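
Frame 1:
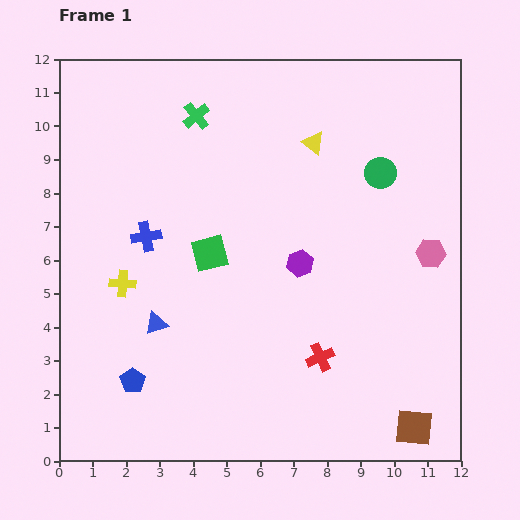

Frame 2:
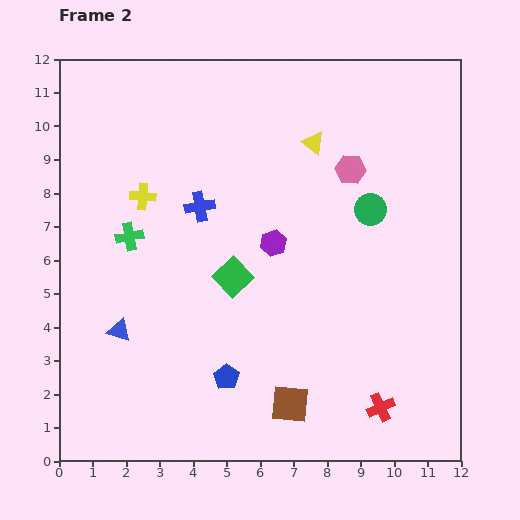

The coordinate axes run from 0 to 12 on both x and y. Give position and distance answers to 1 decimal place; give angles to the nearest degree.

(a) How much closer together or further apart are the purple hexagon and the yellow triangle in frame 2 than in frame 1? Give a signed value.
-0.4

Distance in frame 1: 3.6. Distance in frame 2: 3.2.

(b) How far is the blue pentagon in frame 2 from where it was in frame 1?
2.8

The blue pentagon moved from (2.2, 2.4) to (5.0, 2.5), a distance of √(2.8² + 0.1²) ≈ 2.8.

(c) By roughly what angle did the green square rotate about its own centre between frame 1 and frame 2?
29° counter-clockwise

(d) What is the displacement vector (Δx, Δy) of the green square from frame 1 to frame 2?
(0.7, -0.7)

The green square was at (4.5, 6.2) in frame 1 and (5.2, 5.5) in frame 2.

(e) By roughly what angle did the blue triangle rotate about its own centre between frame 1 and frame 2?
36° clockwise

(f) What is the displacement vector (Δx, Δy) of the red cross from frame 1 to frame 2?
(1.8, -1.5)

The red cross was at (7.8, 3.1) in frame 1 and (9.6, 1.6) in frame 2.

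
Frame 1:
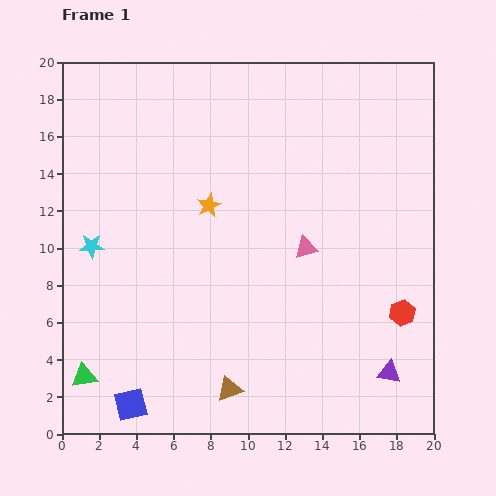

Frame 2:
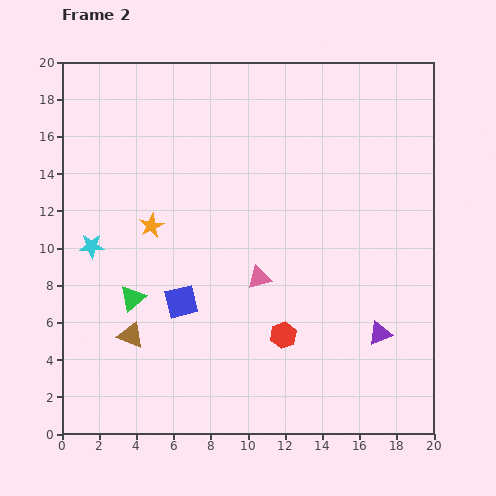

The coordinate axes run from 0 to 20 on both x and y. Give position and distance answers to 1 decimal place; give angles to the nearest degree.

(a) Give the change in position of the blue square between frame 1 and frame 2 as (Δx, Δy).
(2.7, 5.5)

The blue square was at (3.7, 1.6) in frame 1 and (6.4, 7.1) in frame 2.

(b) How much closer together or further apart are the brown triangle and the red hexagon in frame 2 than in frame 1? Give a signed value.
-2.0

Distance in frame 1: 10.2. Distance in frame 2: 8.2.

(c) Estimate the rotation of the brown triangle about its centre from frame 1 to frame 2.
42° clockwise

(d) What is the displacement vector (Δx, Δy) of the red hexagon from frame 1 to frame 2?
(-6.4, -1.2)

The red hexagon was at (18.3, 6.5) in frame 1 and (11.9, 5.3) in frame 2.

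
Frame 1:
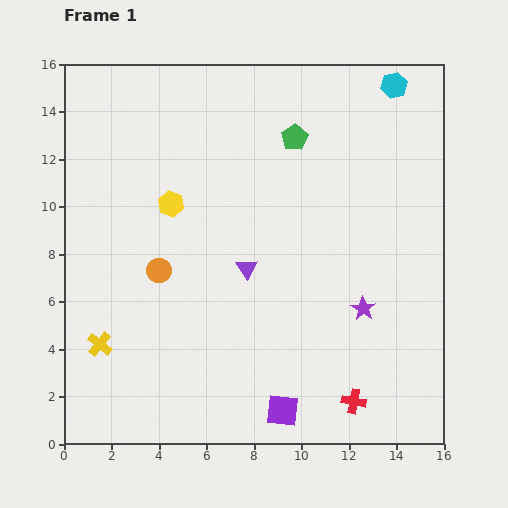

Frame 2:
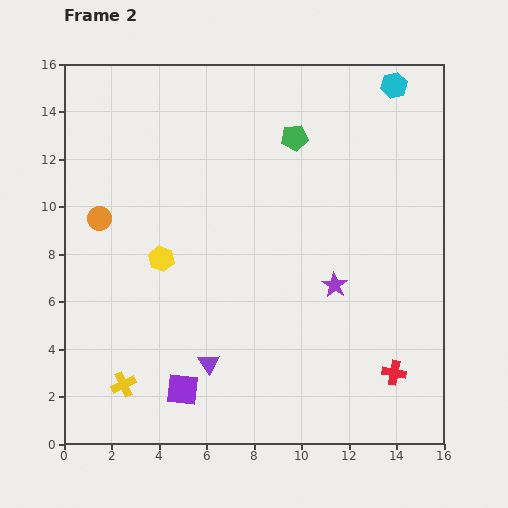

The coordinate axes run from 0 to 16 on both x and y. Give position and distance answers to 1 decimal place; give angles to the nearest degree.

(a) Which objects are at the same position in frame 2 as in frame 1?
the cyan hexagon, the green pentagon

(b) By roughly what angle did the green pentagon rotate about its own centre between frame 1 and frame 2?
24° clockwise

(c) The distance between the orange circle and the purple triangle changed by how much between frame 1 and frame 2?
+3.9

Distance in frame 1: 3.7. Distance in frame 2: 7.6.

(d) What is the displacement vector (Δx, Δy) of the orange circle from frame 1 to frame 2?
(-2.5, 2.2)

The orange circle was at (4.0, 7.3) in frame 1 and (1.5, 9.5) in frame 2.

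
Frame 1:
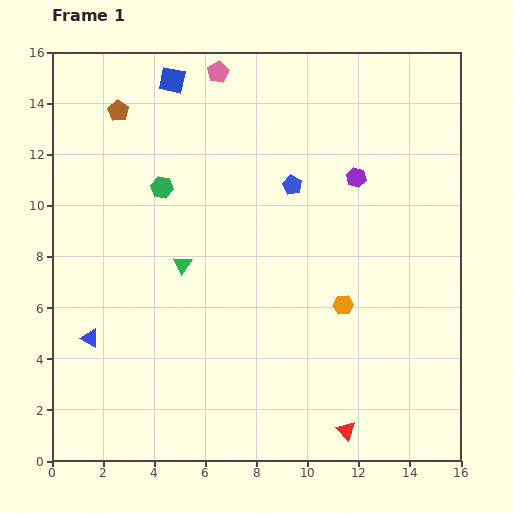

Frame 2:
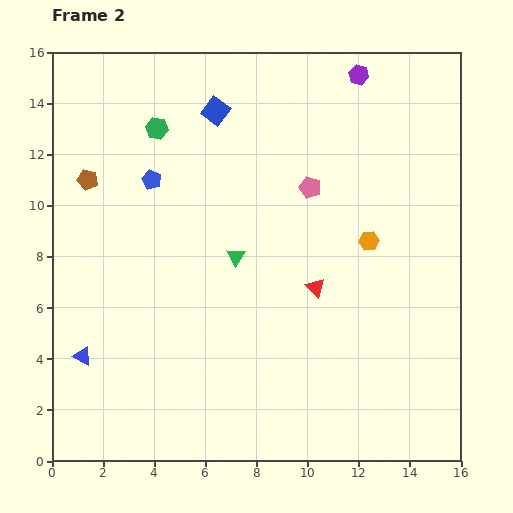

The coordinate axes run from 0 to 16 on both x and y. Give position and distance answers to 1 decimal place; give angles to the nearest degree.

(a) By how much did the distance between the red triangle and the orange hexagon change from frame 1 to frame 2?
-2.1

Distance in frame 1: 4.9. Distance in frame 2: 2.8.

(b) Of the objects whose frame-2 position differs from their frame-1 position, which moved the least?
the blue triangle

(moved 0.8)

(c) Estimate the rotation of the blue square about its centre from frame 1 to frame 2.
26° clockwise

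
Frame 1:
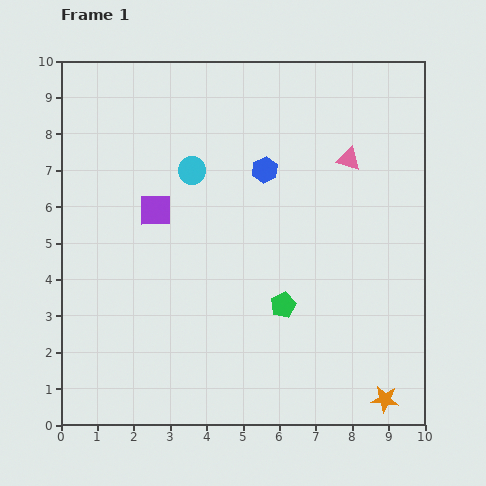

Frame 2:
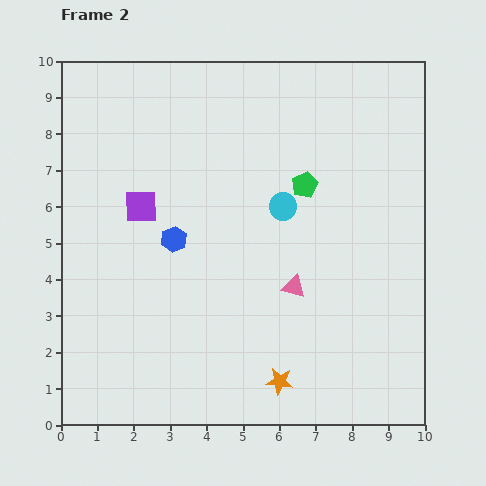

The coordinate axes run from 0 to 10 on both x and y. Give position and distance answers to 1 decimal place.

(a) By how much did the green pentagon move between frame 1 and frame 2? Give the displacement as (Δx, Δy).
(0.6, 3.3)

The green pentagon was at (6.1, 3.3) in frame 1 and (6.7, 6.6) in frame 2.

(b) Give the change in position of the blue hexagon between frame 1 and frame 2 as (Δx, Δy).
(-2.5, -1.9)

The blue hexagon was at (5.6, 7.0) in frame 1 and (3.1, 5.1) in frame 2.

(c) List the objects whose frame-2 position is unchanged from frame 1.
none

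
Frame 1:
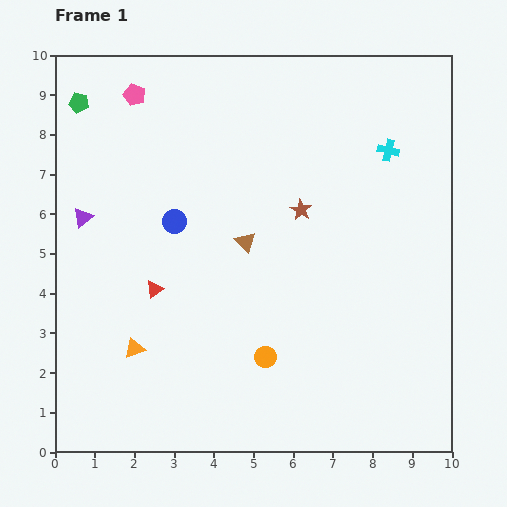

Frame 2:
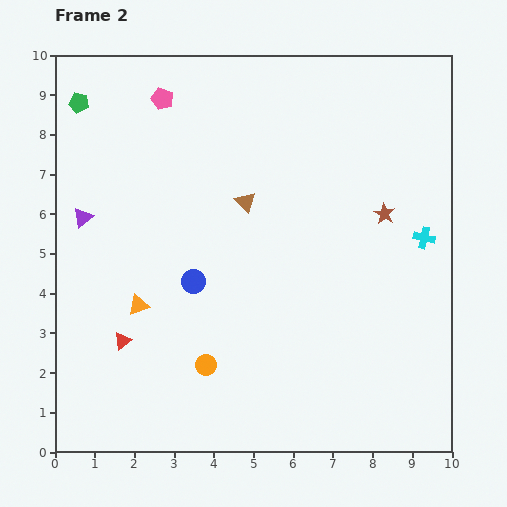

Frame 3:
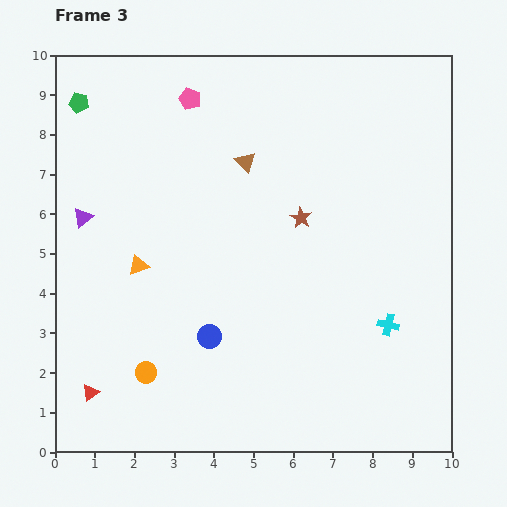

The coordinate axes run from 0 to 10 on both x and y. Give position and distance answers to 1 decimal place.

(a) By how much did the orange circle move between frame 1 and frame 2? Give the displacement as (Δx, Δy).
(-1.5, -0.2)

The orange circle was at (5.3, 2.4) in frame 1 and (3.8, 2.2) in frame 2.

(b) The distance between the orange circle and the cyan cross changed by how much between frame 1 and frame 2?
+0.3

Distance in frame 1: 6.1. Distance in frame 2: 6.4.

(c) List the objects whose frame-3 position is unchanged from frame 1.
the purple triangle, the green pentagon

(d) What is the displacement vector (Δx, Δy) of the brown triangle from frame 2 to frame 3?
(0.0, 1.0)

The brown triangle was at (4.8, 6.3) in frame 2 and (4.8, 7.3) in frame 3.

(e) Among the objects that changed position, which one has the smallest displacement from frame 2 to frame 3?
the pink pentagon

(moved 0.7)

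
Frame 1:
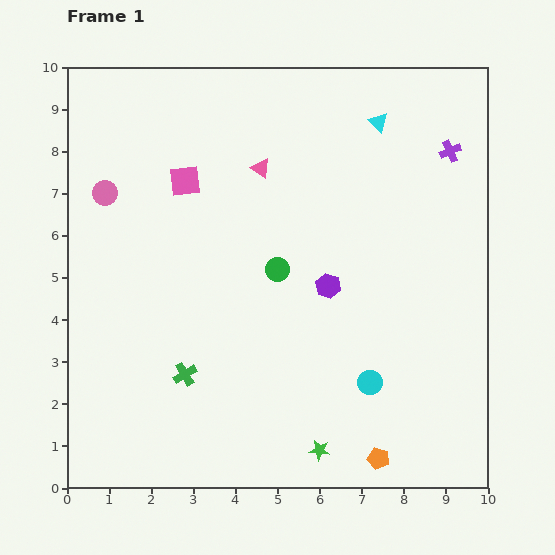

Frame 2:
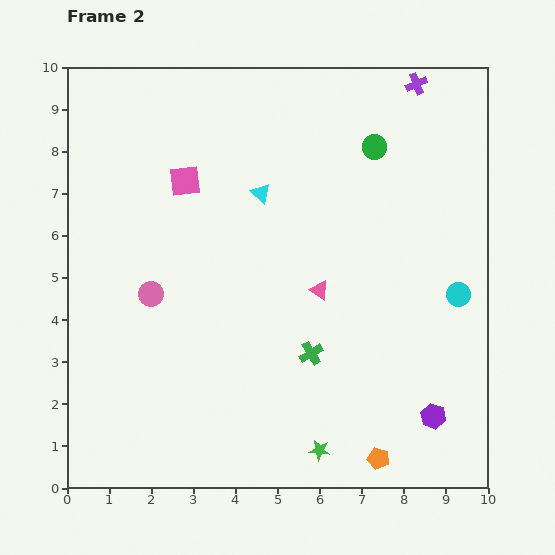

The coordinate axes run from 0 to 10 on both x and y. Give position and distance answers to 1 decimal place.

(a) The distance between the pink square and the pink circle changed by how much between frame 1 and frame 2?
+0.9

Distance in frame 1: 1.9. Distance in frame 2: 2.8.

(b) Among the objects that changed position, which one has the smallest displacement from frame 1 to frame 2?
the purple cross

(moved 1.8)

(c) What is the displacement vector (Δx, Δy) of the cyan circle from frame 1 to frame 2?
(2.1, 2.1)

The cyan circle was at (7.2, 2.5) in frame 1 and (9.3, 4.6) in frame 2.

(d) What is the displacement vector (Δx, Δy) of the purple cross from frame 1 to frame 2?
(-0.8, 1.6)

The purple cross was at (9.1, 8.0) in frame 1 and (8.3, 9.6) in frame 2.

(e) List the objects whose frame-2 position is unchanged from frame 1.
the pink square, the green star, the orange pentagon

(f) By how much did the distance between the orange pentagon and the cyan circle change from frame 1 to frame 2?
+2.5

Distance in frame 1: 1.8. Distance in frame 2: 4.3.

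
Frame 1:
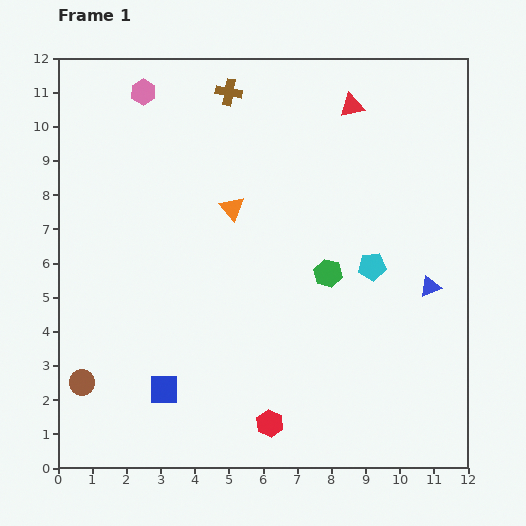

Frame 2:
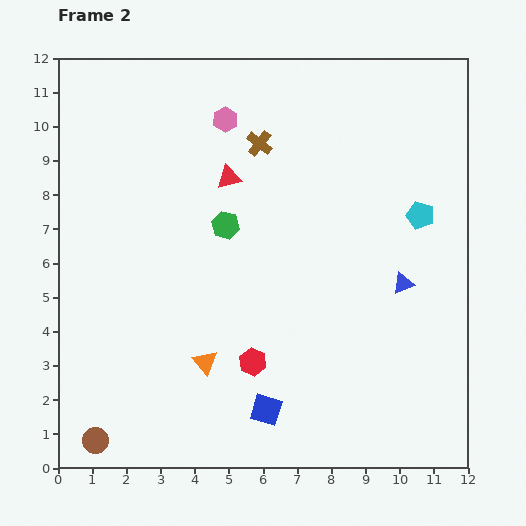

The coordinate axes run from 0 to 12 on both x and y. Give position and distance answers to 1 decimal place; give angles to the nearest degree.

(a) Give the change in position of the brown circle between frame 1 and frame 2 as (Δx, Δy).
(0.4, -1.7)

The brown circle was at (0.7, 2.5) in frame 1 and (1.1, 0.8) in frame 2.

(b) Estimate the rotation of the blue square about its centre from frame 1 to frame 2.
17° clockwise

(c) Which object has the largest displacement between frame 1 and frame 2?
the orange triangle

(moved 4.6; next 4.2)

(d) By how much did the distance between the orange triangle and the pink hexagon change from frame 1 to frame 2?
+2.8

Distance in frame 1: 4.3. Distance in frame 2: 7.1.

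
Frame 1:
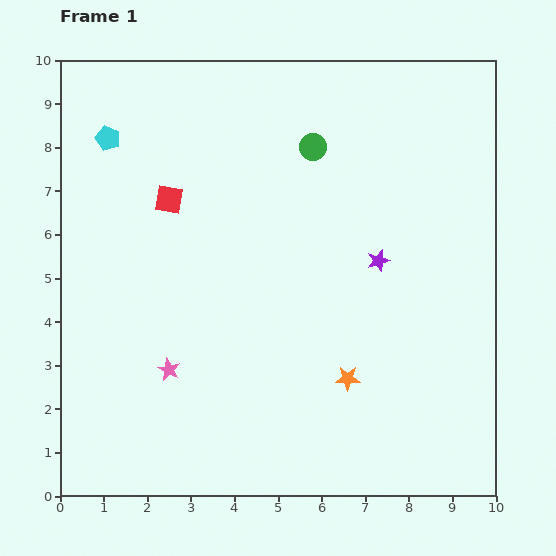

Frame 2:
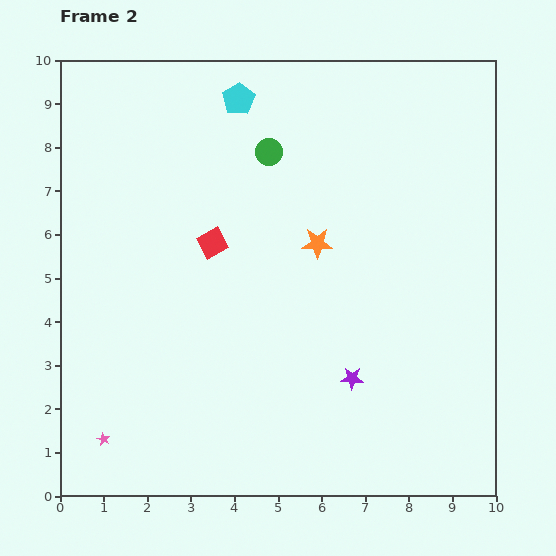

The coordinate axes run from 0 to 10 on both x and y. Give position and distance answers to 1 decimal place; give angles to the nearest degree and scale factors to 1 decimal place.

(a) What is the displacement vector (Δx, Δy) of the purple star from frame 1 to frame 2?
(-0.6, -2.7)

The purple star was at (7.3, 5.4) in frame 1 and (6.7, 2.7) in frame 2.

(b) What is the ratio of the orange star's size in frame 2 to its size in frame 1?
1.3×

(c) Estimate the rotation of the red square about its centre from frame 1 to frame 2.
38° counter-clockwise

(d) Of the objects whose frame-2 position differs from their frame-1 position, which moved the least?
the green circle

(moved 1.0)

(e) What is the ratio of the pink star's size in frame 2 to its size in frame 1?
0.6×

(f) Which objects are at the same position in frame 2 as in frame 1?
none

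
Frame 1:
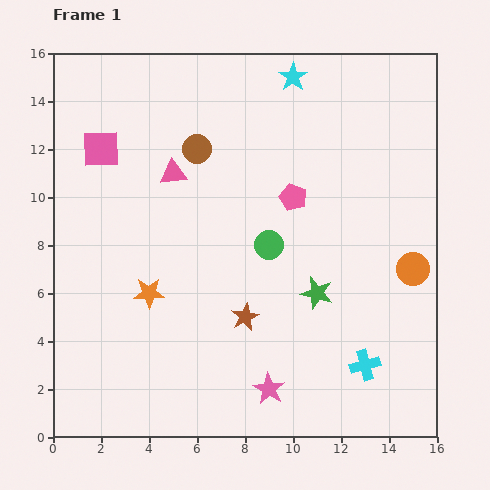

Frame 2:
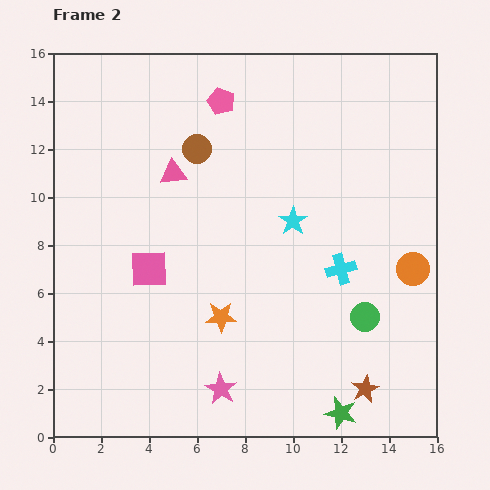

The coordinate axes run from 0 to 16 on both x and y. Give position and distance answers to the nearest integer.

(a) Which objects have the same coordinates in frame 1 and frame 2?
the brown circle, the pink triangle, the orange circle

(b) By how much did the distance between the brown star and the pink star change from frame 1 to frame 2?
+3

Distance in frame 1: 3. Distance in frame 2: 6.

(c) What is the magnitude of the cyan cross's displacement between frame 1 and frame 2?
4

The cyan cross moved from (13, 3) to (12, 7), a distance of √(1² + 4²) ≈ 4.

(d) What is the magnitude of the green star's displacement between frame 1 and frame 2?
5

The green star moved from (11, 6) to (12, 1), a distance of √(1² + 5²) ≈ 5.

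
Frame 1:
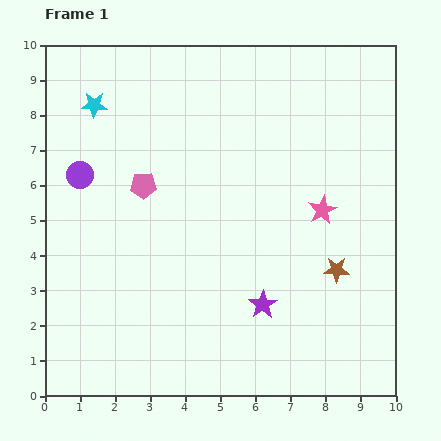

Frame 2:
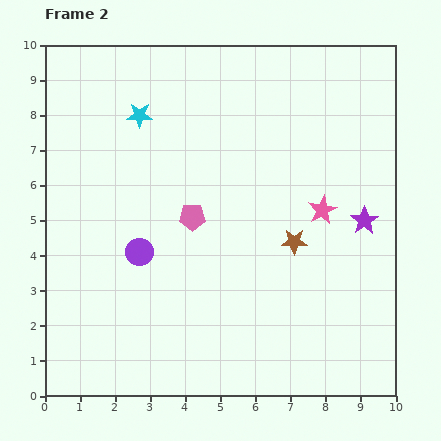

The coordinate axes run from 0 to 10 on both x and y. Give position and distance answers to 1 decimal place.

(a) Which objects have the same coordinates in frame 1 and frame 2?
the pink star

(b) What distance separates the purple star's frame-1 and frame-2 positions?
3.8

The purple star moved from (6.2, 2.6) to (9.1, 5.0), a distance of √(2.9² + 2.4²) ≈ 3.8.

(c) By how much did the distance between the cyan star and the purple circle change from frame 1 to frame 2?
+1.9

Distance in frame 1: 2.0. Distance in frame 2: 3.9.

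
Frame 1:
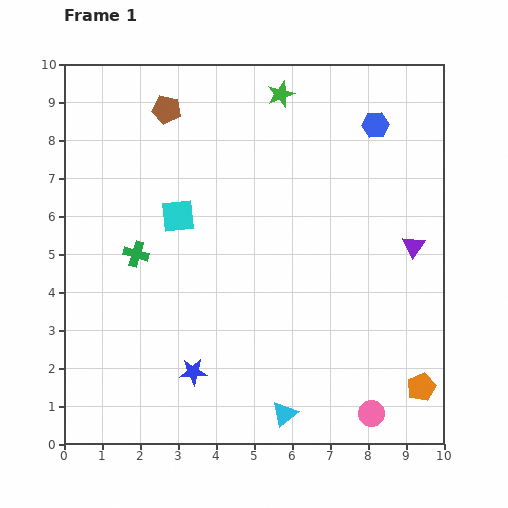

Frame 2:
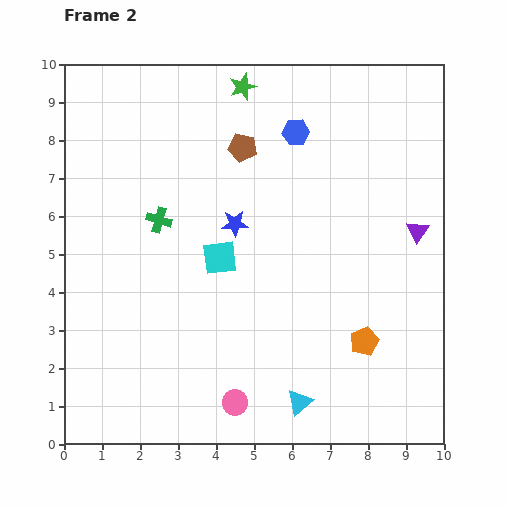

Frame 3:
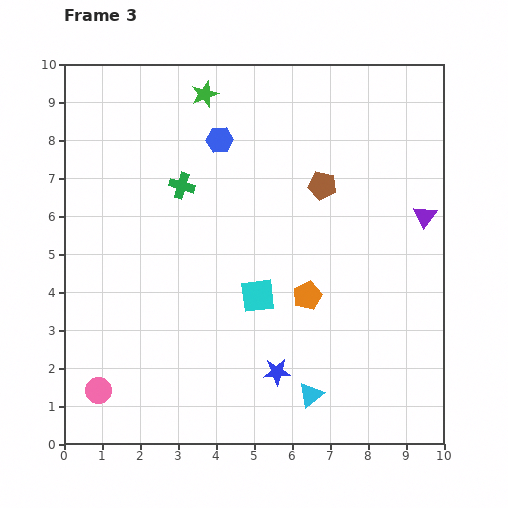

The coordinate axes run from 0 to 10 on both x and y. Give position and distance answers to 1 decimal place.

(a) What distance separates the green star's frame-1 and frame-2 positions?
1.0

The green star moved from (5.7, 9.2) to (4.7, 9.4), a distance of √(1.0² + 0.2²) ≈ 1.0.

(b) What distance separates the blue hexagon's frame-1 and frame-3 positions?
4.1

The blue hexagon moved from (8.2, 8.4) to (4.1, 8.0), a distance of √(4.1² + 0.4²) ≈ 4.1.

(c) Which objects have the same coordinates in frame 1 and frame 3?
none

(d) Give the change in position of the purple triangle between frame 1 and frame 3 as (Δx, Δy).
(0.3, 0.8)

The purple triangle was at (9.2, 5.2) in frame 1 and (9.5, 6.0) in frame 3.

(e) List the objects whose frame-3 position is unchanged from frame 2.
none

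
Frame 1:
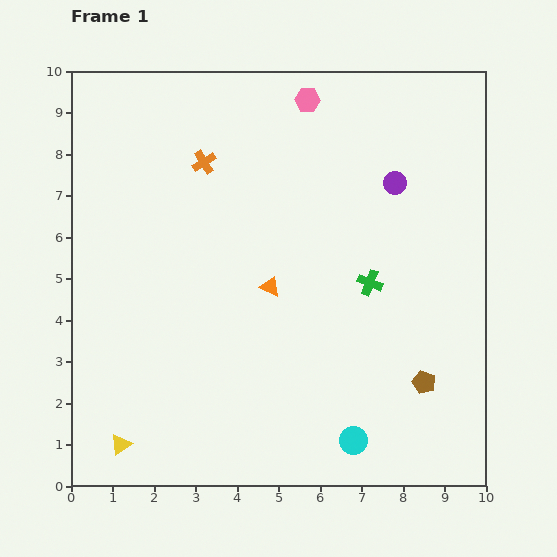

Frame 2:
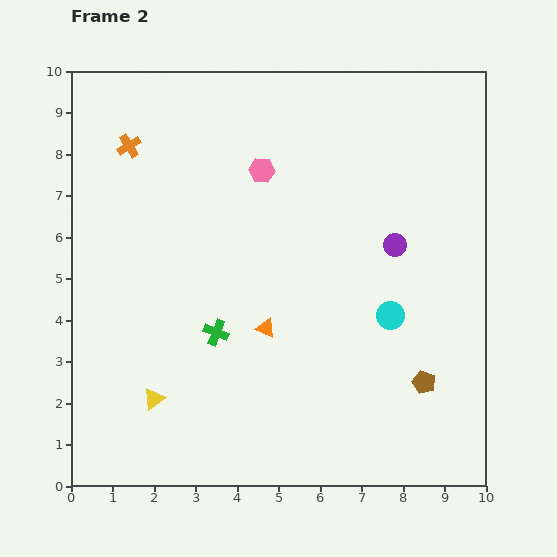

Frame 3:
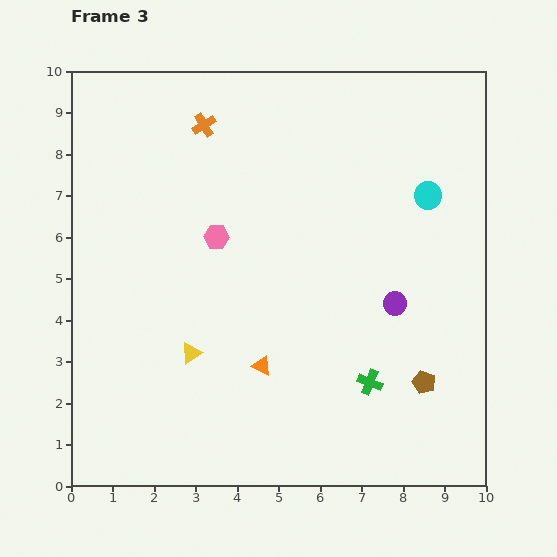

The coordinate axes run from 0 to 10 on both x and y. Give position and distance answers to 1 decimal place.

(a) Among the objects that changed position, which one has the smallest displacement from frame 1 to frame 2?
the orange triangle

(moved 1.0)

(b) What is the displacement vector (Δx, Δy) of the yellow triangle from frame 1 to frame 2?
(0.8, 1.1)

The yellow triangle was at (1.2, 1.0) in frame 1 and (2.0, 2.1) in frame 2.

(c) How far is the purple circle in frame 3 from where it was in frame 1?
2.9

The purple circle moved from (7.8, 7.3) to (7.8, 4.4), a distance of √(0.0² + 2.9²) ≈ 2.9.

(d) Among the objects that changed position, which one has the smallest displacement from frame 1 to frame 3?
the orange cross

(moved 0.9)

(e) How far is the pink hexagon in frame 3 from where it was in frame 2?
1.9

The pink hexagon moved from (4.6, 7.6) to (3.5, 6.0), a distance of √(1.1² + 1.6²) ≈ 1.9.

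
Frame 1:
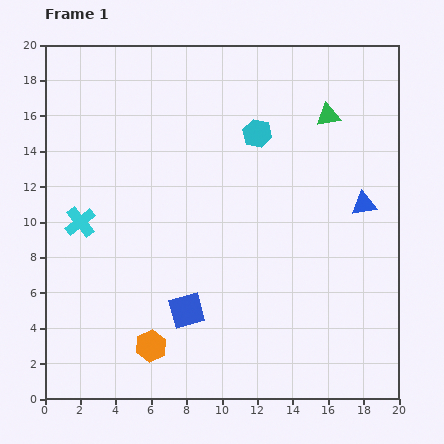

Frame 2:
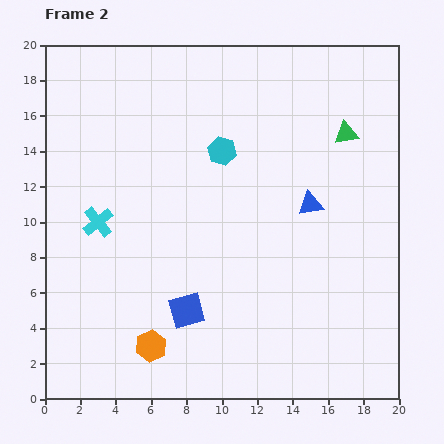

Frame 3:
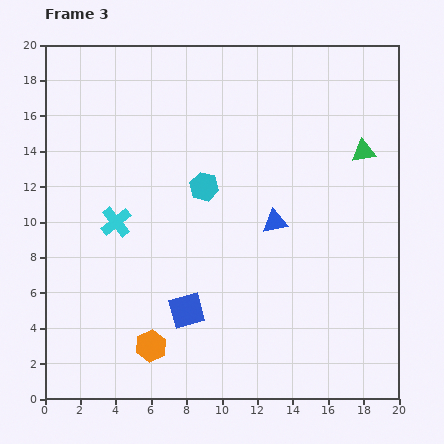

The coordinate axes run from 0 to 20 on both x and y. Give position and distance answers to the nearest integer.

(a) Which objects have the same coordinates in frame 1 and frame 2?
the orange hexagon, the blue square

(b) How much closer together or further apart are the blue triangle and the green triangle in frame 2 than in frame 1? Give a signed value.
-1

Distance in frame 1: 5. Distance in frame 2: 4.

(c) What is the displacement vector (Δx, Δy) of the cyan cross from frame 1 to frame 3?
(2, 0)

The cyan cross was at (2, 10) in frame 1 and (4, 10) in frame 3.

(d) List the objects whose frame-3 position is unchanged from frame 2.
the orange hexagon, the blue square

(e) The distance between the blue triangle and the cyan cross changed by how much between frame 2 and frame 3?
-3

Distance in frame 2: 12. Distance in frame 3: 9.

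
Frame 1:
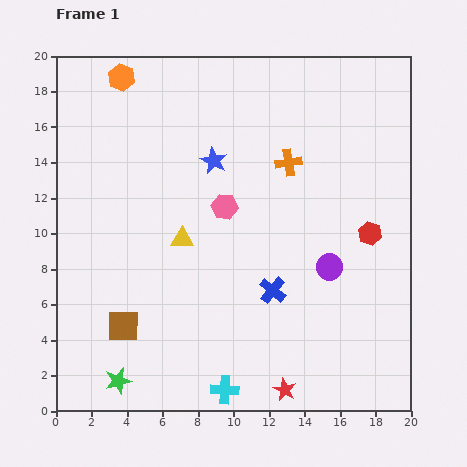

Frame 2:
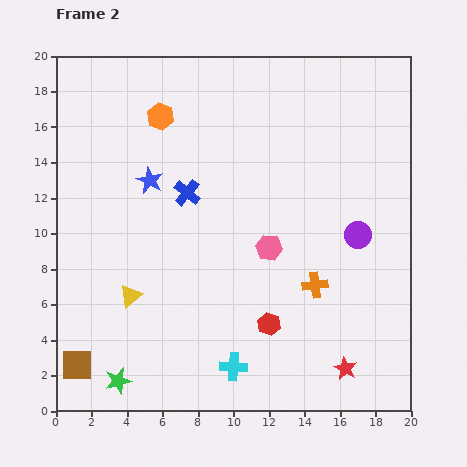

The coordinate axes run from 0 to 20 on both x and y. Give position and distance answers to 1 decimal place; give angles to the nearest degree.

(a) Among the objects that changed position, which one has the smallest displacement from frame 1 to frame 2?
the cyan cross

(moved 1.4)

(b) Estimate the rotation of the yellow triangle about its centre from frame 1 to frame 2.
39° counter-clockwise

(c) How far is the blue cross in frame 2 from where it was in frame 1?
7.3

The blue cross moved from (12.2, 6.8) to (7.4, 12.3), a distance of √(4.8² + 5.5²) ≈ 7.3.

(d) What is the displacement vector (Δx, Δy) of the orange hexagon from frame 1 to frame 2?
(2.2, -2.2)

The orange hexagon was at (3.7, 18.8) in frame 1 and (5.9, 16.6) in frame 2.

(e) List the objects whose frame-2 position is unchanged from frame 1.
the green star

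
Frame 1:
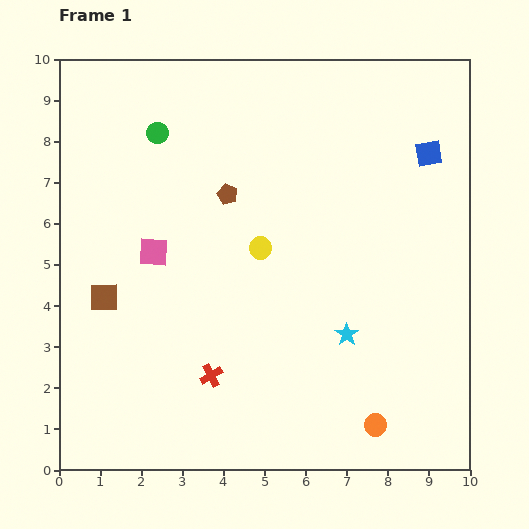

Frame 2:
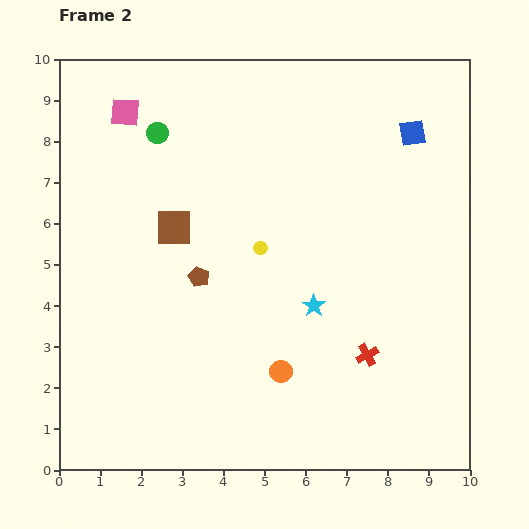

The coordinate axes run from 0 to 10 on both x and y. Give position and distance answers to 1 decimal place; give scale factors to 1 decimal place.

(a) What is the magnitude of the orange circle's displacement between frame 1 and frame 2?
2.6

The orange circle moved from (7.7, 1.1) to (5.4, 2.4), a distance of √(2.3² + 1.3²) ≈ 2.6.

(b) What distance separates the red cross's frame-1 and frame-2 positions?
3.8

The red cross moved from (3.7, 2.3) to (7.5, 2.8), a distance of √(3.8² + 0.5²) ≈ 3.8.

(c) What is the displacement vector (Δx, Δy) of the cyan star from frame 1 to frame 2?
(-0.8, 0.7)

The cyan star was at (7.0, 3.3) in frame 1 and (6.2, 4.0) in frame 2.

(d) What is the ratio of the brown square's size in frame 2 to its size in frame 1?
1.3×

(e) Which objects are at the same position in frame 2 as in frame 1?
the green circle, the yellow circle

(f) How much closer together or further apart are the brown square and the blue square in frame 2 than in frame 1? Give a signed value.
-2.4

Distance in frame 1: 8.6. Distance in frame 2: 6.2.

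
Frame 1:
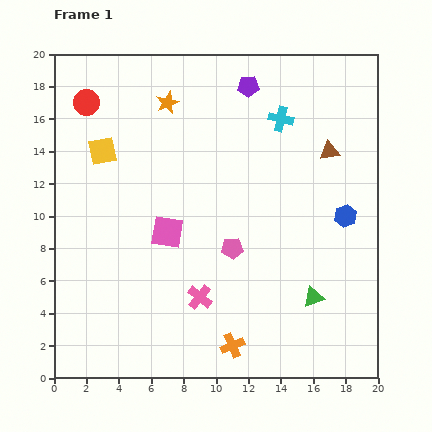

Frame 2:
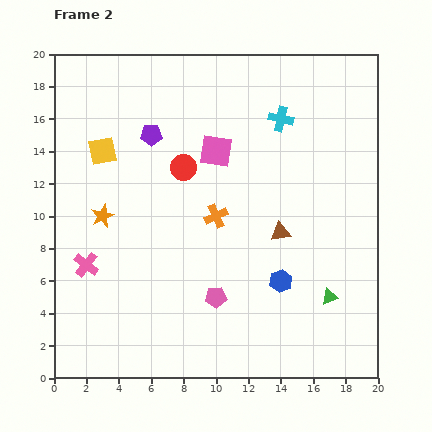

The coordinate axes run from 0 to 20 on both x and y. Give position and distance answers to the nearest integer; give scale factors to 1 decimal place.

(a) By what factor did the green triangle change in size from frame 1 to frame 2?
0.8×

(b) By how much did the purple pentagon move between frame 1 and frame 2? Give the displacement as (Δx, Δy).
(-6, -3)

The purple pentagon was at (12, 18) in frame 1 and (6, 15) in frame 2.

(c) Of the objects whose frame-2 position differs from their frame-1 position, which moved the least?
the green triangle

(moved 1)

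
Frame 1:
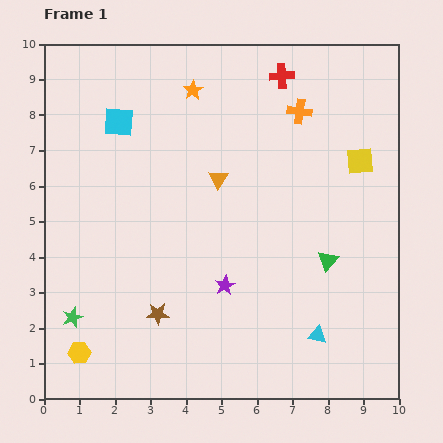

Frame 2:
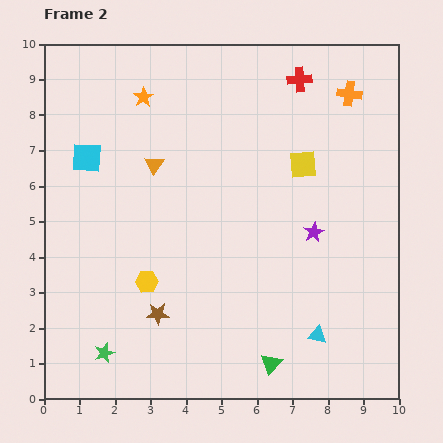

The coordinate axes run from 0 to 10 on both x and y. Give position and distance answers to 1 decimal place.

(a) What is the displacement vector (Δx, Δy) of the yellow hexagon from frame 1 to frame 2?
(1.9, 2.0)

The yellow hexagon was at (1.0, 1.3) in frame 1 and (2.9, 3.3) in frame 2.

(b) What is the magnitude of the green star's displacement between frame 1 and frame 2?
1.3

The green star moved from (0.8, 2.3) to (1.7, 1.3), a distance of √(0.9² + 1.0²) ≈ 1.3.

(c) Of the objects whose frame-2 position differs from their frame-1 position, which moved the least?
the red cross

(moved 0.5)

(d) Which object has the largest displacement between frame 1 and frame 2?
the green triangle

(moved 3.3; next 2.9)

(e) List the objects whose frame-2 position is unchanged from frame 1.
the cyan triangle, the brown star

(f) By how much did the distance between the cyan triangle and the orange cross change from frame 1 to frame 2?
+0.6

Distance in frame 1: 6.3. Distance in frame 2: 6.9.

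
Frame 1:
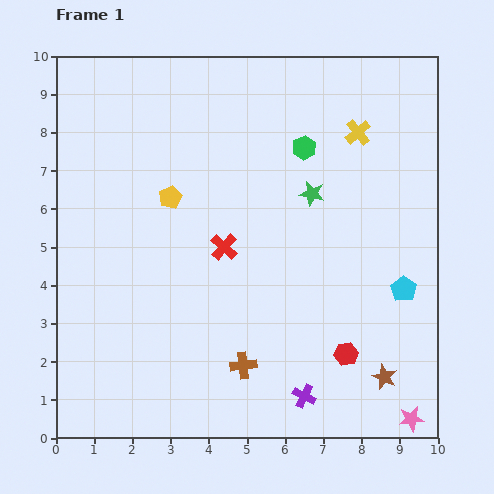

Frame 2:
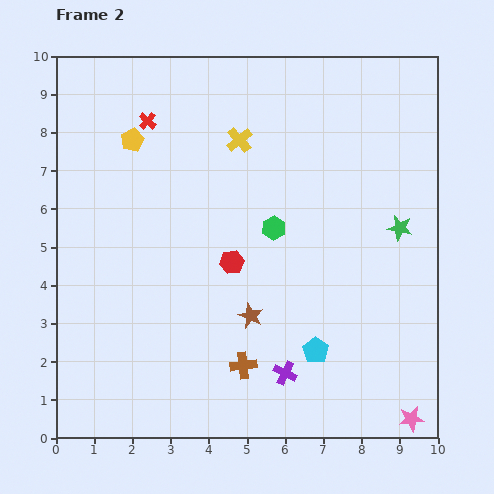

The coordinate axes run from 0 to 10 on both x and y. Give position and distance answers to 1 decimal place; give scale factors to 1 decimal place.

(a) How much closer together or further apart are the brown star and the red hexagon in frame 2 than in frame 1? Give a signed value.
+0.3

Distance in frame 1: 1.2. Distance in frame 2: 1.5.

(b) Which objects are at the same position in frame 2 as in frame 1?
the brown cross, the pink star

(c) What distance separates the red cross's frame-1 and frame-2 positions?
3.9

The red cross moved from (4.4, 5.0) to (2.4, 8.3), a distance of √(2.0² + 3.3²) ≈ 3.9.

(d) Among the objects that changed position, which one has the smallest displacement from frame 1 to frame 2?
the purple cross

(moved 0.8)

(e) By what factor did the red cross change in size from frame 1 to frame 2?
0.7×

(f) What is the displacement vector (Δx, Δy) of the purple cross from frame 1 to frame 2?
(-0.5, 0.6)

The purple cross was at (6.5, 1.1) in frame 1 and (6.0, 1.7) in frame 2.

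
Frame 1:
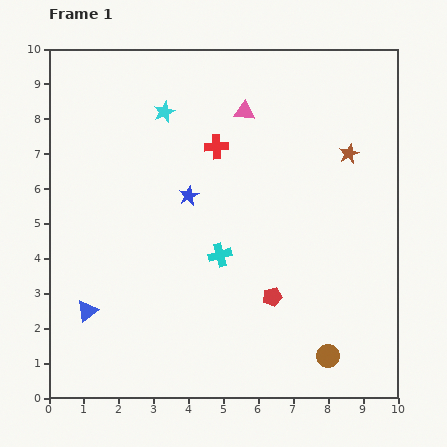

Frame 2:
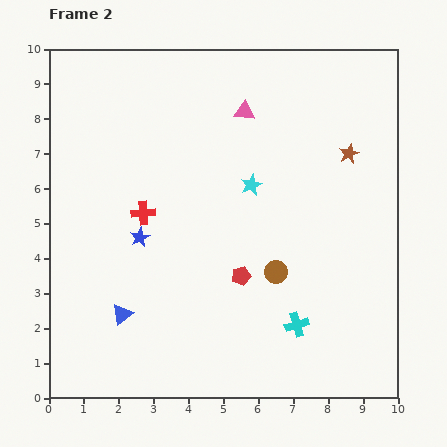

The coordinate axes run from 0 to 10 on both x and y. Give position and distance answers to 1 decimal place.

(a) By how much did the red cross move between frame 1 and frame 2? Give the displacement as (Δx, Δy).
(-2.1, -1.9)

The red cross was at (4.8, 7.2) in frame 1 and (2.7, 5.3) in frame 2.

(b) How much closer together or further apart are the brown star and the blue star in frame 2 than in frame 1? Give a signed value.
+1.7

Distance in frame 1: 4.8. Distance in frame 2: 6.5.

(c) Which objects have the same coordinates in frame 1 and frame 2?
the pink triangle, the brown star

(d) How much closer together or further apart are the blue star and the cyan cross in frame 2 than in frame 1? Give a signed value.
+3.2

Distance in frame 1: 1.9. Distance in frame 2: 5.1.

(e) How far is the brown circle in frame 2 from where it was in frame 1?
2.8

The brown circle moved from (8.0, 1.2) to (6.5, 3.6), a distance of √(1.5² + 2.4²) ≈ 2.8.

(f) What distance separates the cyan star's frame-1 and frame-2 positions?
3.3

The cyan star moved from (3.3, 8.2) to (5.8, 6.1), a distance of √(2.5² + 2.1²) ≈ 3.3.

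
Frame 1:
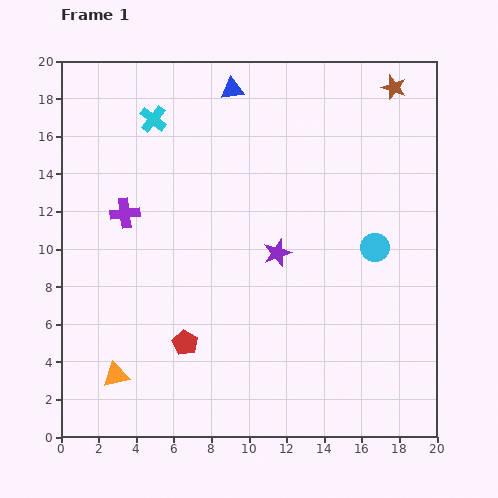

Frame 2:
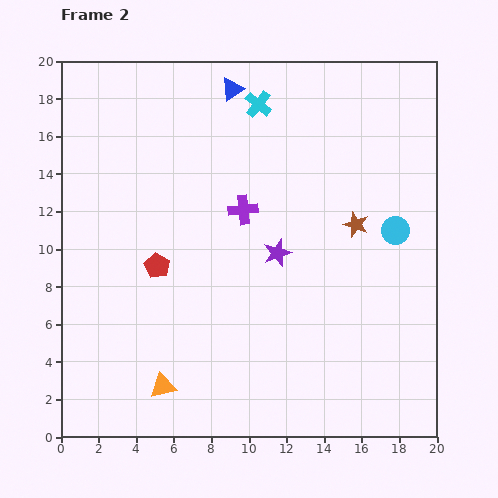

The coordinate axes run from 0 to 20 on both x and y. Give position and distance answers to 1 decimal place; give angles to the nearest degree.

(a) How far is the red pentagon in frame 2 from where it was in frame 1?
4.4

The red pentagon moved from (6.6, 5.0) to (5.1, 9.1), a distance of √(1.5² + 4.1²) ≈ 4.4.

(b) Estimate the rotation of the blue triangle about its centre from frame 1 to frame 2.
27° counter-clockwise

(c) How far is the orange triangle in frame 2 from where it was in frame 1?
2.6

The orange triangle moved from (2.9, 3.3) to (5.4, 2.7), a distance of √(2.5² + 0.6²) ≈ 2.6.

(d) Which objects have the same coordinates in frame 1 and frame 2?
the purple star, the blue triangle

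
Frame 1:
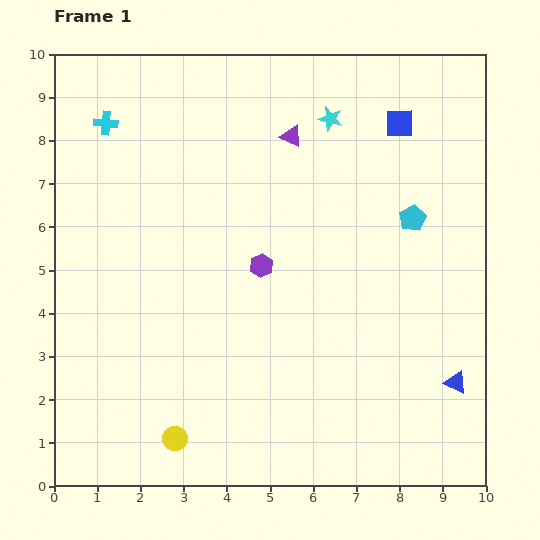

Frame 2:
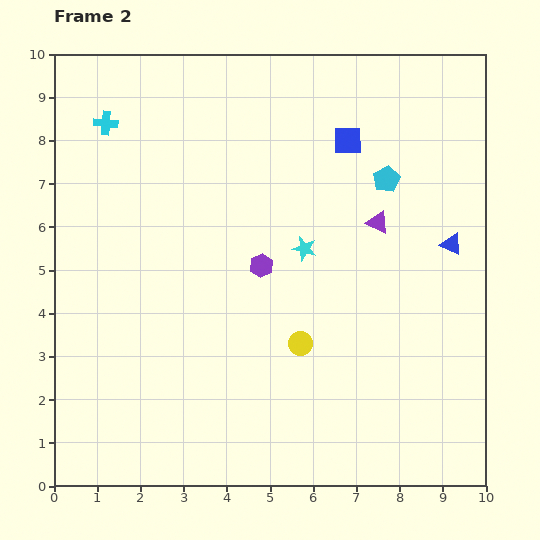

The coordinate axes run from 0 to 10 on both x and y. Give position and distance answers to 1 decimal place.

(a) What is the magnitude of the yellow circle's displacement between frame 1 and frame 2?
3.6

The yellow circle moved from (2.8, 1.1) to (5.7, 3.3), a distance of √(2.9² + 2.2²) ≈ 3.6.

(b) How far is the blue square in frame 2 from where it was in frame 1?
1.3

The blue square moved from (8.0, 8.4) to (6.8, 8.0), a distance of √(1.2² + 0.4²) ≈ 1.3.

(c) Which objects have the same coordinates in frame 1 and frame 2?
the purple hexagon, the cyan cross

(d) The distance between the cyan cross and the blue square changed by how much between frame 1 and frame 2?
-1.2

Distance in frame 1: 6.8. Distance in frame 2: 5.6.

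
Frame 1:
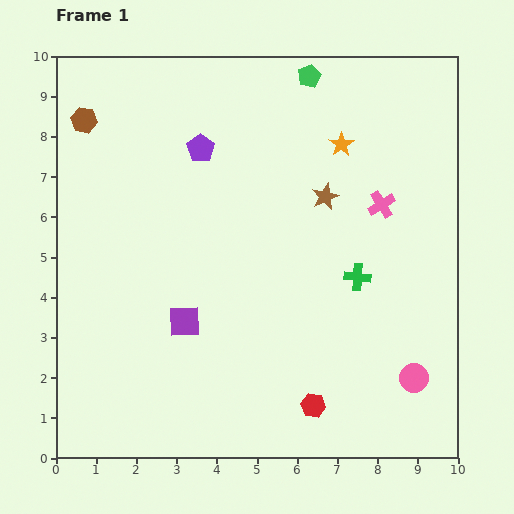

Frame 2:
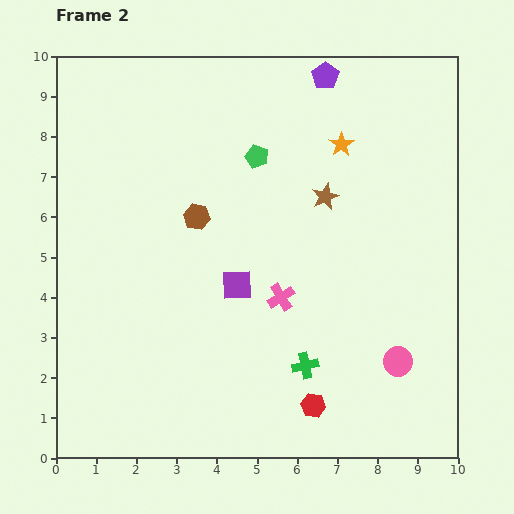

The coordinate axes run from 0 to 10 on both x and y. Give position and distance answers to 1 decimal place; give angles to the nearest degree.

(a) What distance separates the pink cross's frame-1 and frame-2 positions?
3.4

The pink cross moved from (8.1, 6.3) to (5.6, 4.0), a distance of √(2.5² + 2.3²) ≈ 3.4.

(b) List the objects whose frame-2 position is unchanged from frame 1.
the orange star, the red hexagon, the brown star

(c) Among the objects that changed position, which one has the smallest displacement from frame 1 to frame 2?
the pink circle

(moved 0.6)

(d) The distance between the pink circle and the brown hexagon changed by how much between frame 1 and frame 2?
-4.2

Distance in frame 1: 10.4. Distance in frame 2: 6.2.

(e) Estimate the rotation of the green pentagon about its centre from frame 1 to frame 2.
29° counter-clockwise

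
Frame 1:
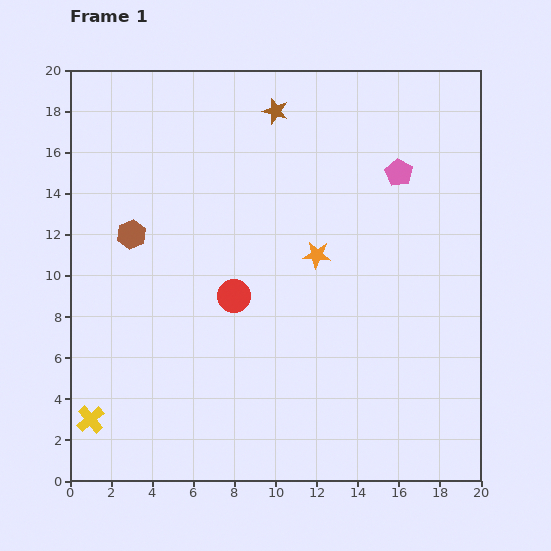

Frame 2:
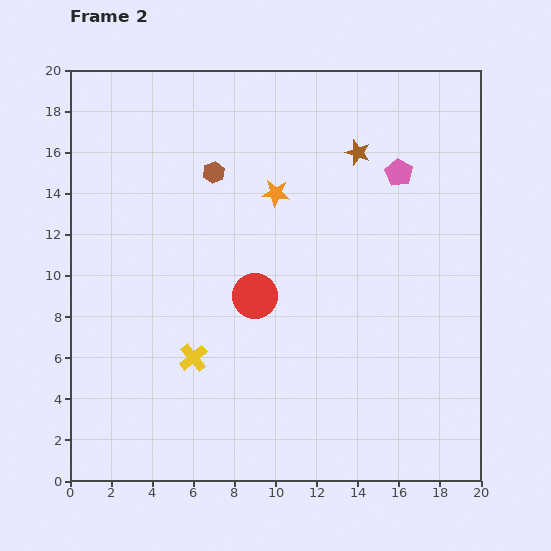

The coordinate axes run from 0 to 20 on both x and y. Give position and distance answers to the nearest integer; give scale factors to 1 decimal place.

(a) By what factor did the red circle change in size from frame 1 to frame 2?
1.4×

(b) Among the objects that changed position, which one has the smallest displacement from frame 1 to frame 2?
the red circle

(moved 1)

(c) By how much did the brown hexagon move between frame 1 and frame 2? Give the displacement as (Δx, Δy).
(4, 3)

The brown hexagon was at (3, 12) in frame 1 and (7, 15) in frame 2.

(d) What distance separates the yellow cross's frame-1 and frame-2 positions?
6

The yellow cross moved from (1, 3) to (6, 6), a distance of √(5² + 3²) ≈ 6.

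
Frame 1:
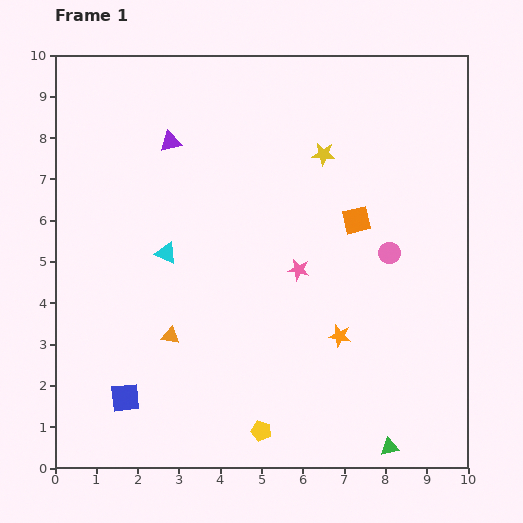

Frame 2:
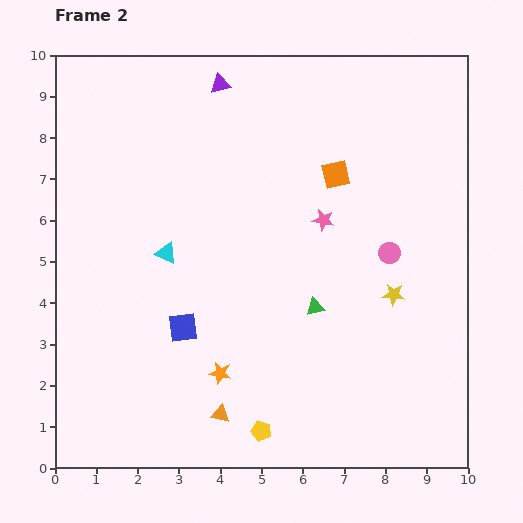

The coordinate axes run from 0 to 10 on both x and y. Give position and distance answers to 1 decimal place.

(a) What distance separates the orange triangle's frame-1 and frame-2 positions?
2.2

The orange triangle moved from (2.8, 3.2) to (4.0, 1.3), a distance of √(1.2² + 1.9²) ≈ 2.2.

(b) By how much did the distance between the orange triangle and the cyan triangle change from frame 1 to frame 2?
+2.1

Distance in frame 1: 2.0. Distance in frame 2: 4.1.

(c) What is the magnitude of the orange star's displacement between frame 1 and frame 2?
3.0

The orange star moved from (6.9, 3.2) to (4.0, 2.3), a distance of √(2.9² + 0.9²) ≈ 3.0.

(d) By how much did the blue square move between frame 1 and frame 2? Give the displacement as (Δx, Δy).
(1.4, 1.7)

The blue square was at (1.7, 1.7) in frame 1 and (3.1, 3.4) in frame 2.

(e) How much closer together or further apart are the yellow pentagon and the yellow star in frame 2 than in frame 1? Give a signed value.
-2.3

Distance in frame 1: 6.9. Distance in frame 2: 4.6.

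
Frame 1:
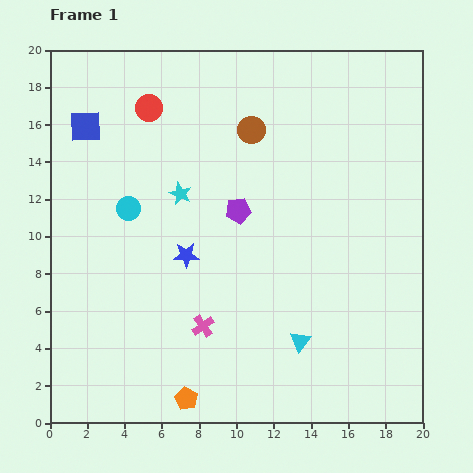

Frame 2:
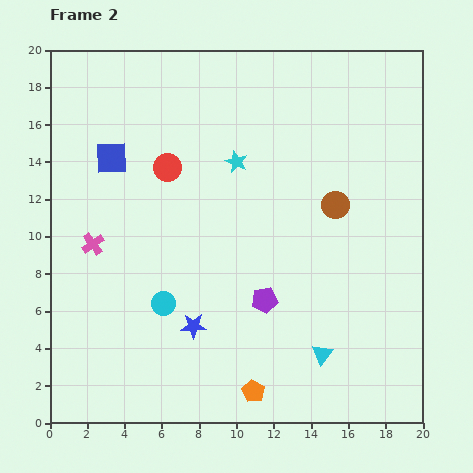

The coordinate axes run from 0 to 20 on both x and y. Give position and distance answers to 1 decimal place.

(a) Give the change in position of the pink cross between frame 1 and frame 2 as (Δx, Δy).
(-5.9, 4.4)

The pink cross was at (8.2, 5.2) in frame 1 and (2.3, 9.6) in frame 2.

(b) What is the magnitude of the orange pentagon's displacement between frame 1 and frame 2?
3.6

The orange pentagon moved from (7.3, 1.3) to (10.9, 1.7), a distance of √(3.6² + 0.4²) ≈ 3.6.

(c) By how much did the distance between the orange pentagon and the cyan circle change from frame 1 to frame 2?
-4.0

Distance in frame 1: 10.7. Distance in frame 2: 6.7.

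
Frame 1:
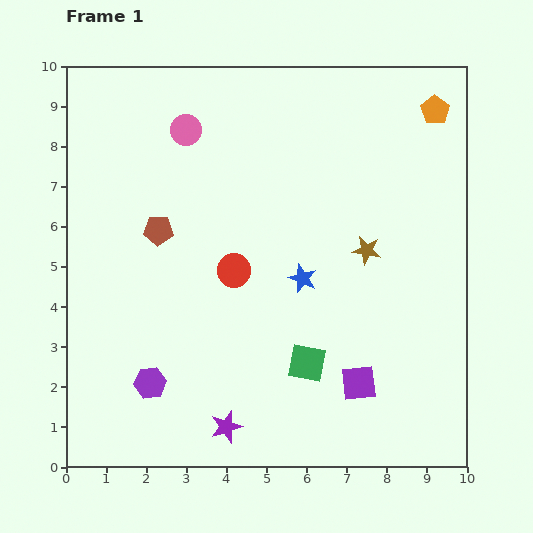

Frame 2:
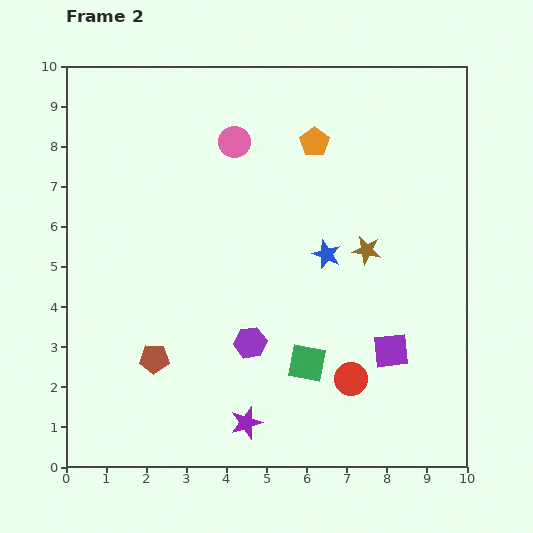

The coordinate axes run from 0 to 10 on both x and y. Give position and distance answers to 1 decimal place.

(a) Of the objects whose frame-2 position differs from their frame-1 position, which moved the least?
the purple star

(moved 0.5)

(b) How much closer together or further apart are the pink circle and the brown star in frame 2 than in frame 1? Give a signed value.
-1.1

Distance in frame 1: 5.4. Distance in frame 2: 4.3.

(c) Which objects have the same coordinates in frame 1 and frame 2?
the brown star, the green square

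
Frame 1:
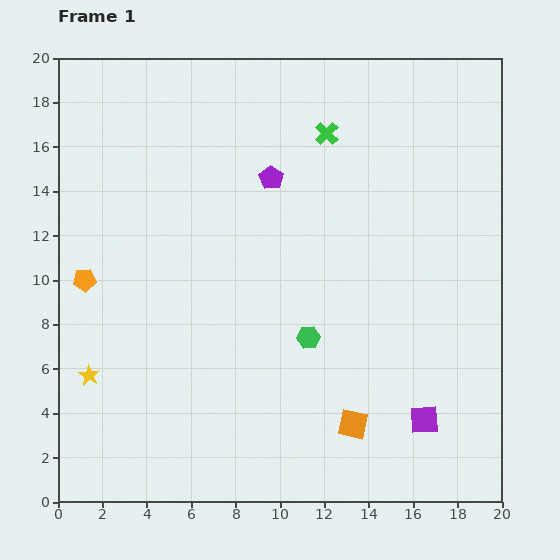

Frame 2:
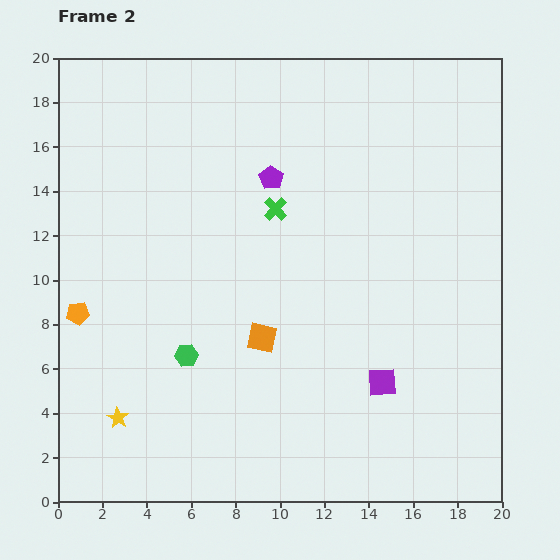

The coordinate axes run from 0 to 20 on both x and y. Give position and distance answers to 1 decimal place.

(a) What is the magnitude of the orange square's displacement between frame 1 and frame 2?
5.7

The orange square moved from (13.3, 3.5) to (9.2, 7.4), a distance of √(4.1² + 3.9²) ≈ 5.7.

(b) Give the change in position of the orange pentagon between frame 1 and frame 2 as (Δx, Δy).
(-0.3, -1.5)

The orange pentagon was at (1.2, 10.0) in frame 1 and (0.9, 8.5) in frame 2.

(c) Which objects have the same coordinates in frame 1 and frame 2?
the purple pentagon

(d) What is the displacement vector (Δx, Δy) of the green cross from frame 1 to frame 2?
(-2.3, -3.4)

The green cross was at (12.1, 16.6) in frame 1 and (9.8, 13.2) in frame 2.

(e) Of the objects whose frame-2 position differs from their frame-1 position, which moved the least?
the orange pentagon

(moved 1.5)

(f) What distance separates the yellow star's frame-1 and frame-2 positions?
2.3

The yellow star moved from (1.4, 5.7) to (2.7, 3.8), a distance of √(1.3² + 1.9²) ≈ 2.3.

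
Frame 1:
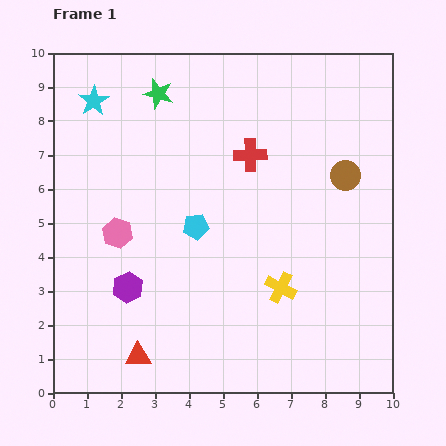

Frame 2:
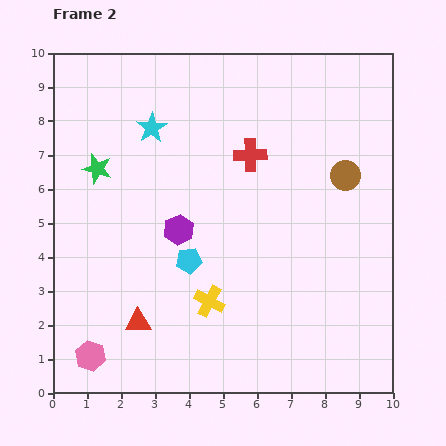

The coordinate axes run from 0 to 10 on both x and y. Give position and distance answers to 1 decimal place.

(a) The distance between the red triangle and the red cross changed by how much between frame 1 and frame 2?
-0.9

Distance in frame 1: 6.8. Distance in frame 2: 5.9.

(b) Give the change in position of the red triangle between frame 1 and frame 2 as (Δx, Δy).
(0.0, 1.0)

The red triangle was at (2.5, 1.1) in frame 1 and (2.5, 2.1) in frame 2.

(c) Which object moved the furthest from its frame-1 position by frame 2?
the pink hexagon

(moved 3.7; next 2.8)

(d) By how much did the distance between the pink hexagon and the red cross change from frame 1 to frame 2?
+3.0

Distance in frame 1: 4.5. Distance in frame 2: 7.5.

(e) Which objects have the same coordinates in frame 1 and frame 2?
the brown circle, the red cross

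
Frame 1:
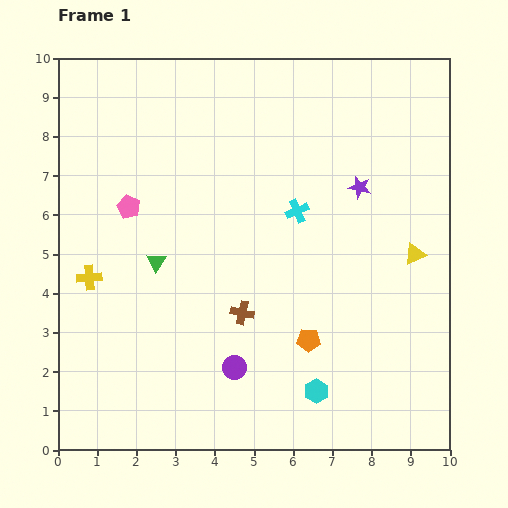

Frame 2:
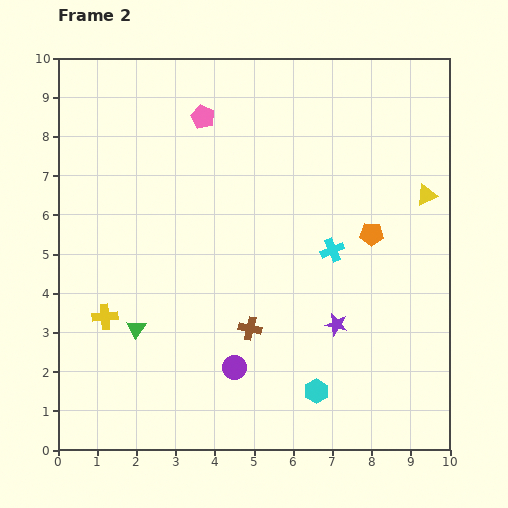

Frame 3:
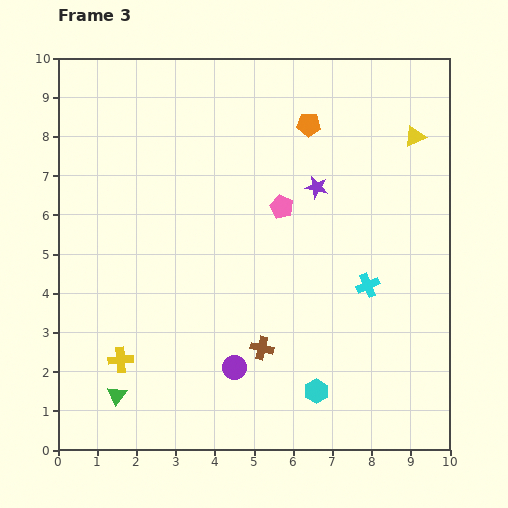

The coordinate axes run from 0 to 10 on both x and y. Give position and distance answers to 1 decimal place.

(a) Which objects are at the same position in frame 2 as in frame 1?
the cyan hexagon, the purple circle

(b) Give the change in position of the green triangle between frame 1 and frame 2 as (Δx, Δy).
(-0.5, -1.7)

The green triangle was at (2.5, 4.8) in frame 1 and (2.0, 3.1) in frame 2.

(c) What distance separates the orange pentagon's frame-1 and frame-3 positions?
5.5

The orange pentagon moved from (6.4, 2.8) to (6.4, 8.3), a distance of √(0.0² + 5.5²) ≈ 5.5.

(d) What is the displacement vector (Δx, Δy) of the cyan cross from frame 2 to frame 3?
(0.9, -0.9)

The cyan cross was at (7.0, 5.1) in frame 2 and (7.9, 4.2) in frame 3.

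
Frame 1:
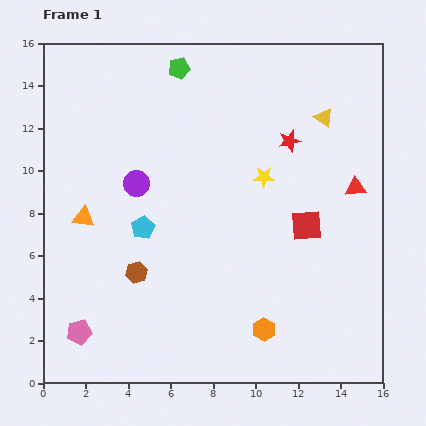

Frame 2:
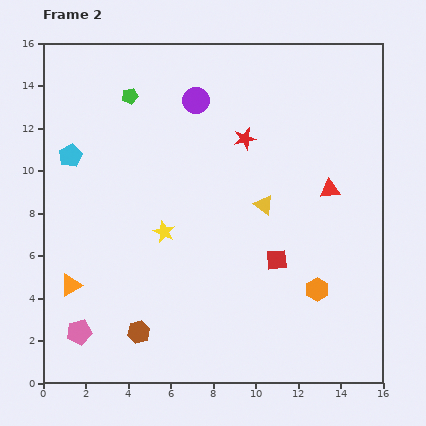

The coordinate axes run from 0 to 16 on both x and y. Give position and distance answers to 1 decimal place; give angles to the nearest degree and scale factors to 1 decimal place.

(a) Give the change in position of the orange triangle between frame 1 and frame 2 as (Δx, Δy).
(-0.6, -3.2)

The orange triangle was at (1.9, 7.8) in frame 1 and (1.3, 4.6) in frame 2.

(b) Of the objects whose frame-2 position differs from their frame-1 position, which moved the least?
the red triangle

(moved 1.2)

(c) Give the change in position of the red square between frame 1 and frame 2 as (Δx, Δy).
(-1.4, -1.6)

The red square was at (12.4, 7.4) in frame 1 and (11.0, 5.8) in frame 2.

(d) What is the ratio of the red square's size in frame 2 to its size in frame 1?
0.7×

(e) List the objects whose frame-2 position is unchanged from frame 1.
the pink pentagon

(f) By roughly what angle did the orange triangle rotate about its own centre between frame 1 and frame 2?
38° counter-clockwise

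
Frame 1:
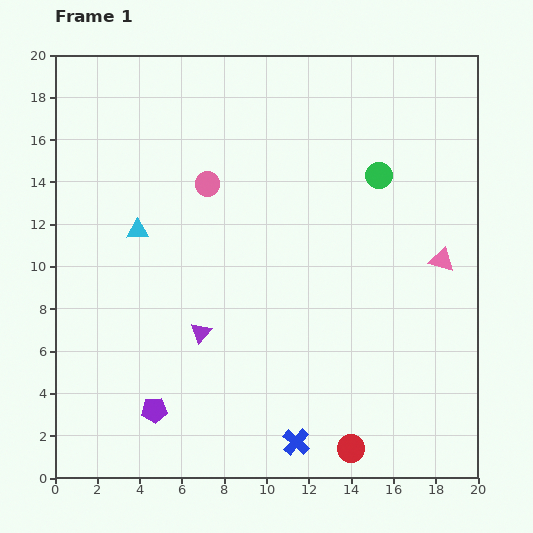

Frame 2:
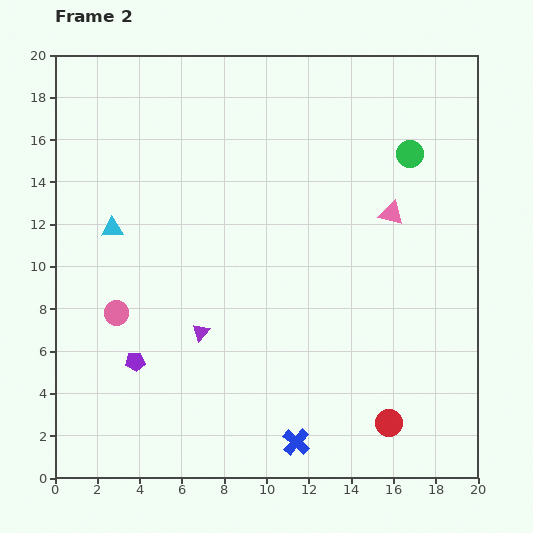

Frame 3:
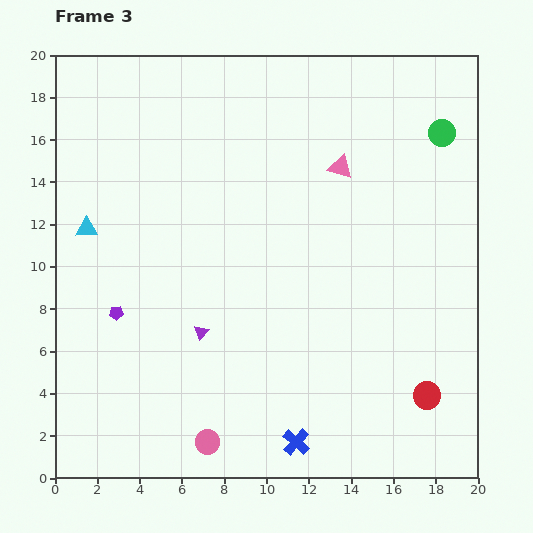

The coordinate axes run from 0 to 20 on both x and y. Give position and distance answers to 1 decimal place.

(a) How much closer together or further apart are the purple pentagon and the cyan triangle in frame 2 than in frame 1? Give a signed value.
-2.1

Distance in frame 1: 8.5. Distance in frame 2: 6.4.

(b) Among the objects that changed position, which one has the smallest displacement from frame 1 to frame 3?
the cyan triangle

(moved 2.4)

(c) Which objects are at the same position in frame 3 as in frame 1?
the blue cross, the purple triangle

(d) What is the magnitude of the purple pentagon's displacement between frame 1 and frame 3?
4.9

The purple pentagon moved from (4.7, 3.2) to (2.9, 7.8), a distance of √(1.8² + 4.6²) ≈ 4.9.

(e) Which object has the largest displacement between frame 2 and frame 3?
the pink circle

(moved 7.5; next 3.3)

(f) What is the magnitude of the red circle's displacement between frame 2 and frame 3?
2.2

The red circle moved from (15.8, 2.6) to (17.6, 3.9), a distance of √(1.8² + 1.3²) ≈ 2.2.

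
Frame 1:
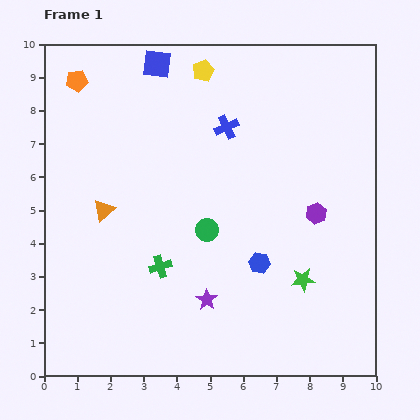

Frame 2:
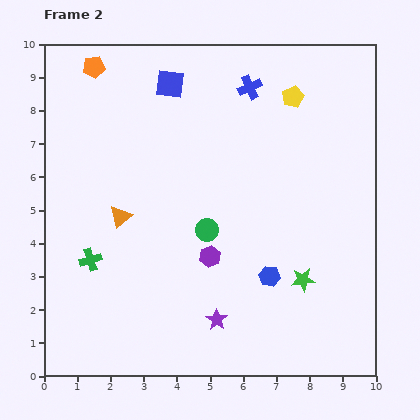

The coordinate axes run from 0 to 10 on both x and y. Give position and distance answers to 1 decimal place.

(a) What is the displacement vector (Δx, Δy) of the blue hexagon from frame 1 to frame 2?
(0.3, -0.4)

The blue hexagon was at (6.5, 3.4) in frame 1 and (6.8, 3.0) in frame 2.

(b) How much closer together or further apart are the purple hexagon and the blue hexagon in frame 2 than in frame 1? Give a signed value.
-0.4

Distance in frame 1: 2.3. Distance in frame 2: 1.9.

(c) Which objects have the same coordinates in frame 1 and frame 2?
the green star, the green circle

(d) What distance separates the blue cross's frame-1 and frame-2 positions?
1.4

The blue cross moved from (5.5, 7.5) to (6.2, 8.7), a distance of √(0.7² + 1.2²) ≈ 1.4.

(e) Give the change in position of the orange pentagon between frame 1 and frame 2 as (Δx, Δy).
(0.5, 0.4)

The orange pentagon was at (1.0, 8.9) in frame 1 and (1.5, 9.3) in frame 2.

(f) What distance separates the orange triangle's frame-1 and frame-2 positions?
0.5

The orange triangle moved from (1.8, 5.0) to (2.3, 4.8), a distance of √(0.5² + 0.2²) ≈ 0.5.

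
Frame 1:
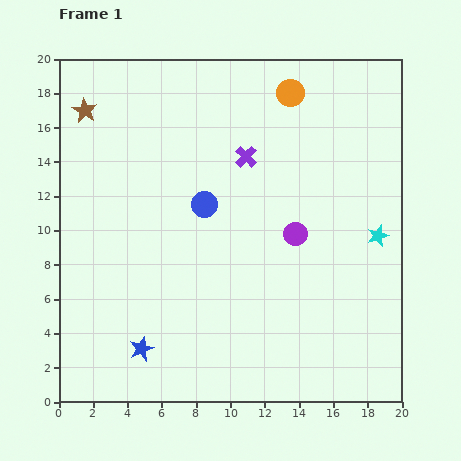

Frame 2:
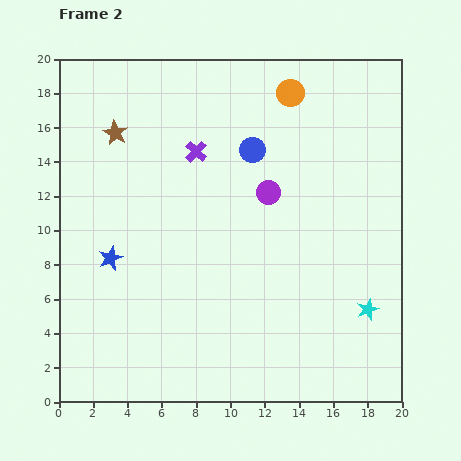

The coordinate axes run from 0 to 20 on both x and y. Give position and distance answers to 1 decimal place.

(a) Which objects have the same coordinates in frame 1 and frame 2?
the orange circle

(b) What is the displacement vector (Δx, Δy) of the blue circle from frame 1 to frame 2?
(2.8, 3.2)

The blue circle was at (8.5, 11.5) in frame 1 and (11.3, 14.7) in frame 2.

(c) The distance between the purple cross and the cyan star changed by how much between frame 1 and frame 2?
+4.6

Distance in frame 1: 9.0. Distance in frame 2: 13.6.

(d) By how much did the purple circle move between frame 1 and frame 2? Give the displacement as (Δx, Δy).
(-1.6, 2.4)

The purple circle was at (13.8, 9.8) in frame 1 and (12.2, 12.2) in frame 2.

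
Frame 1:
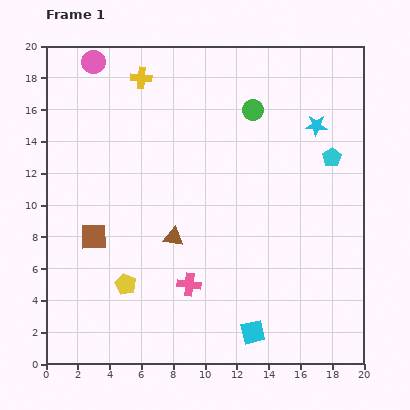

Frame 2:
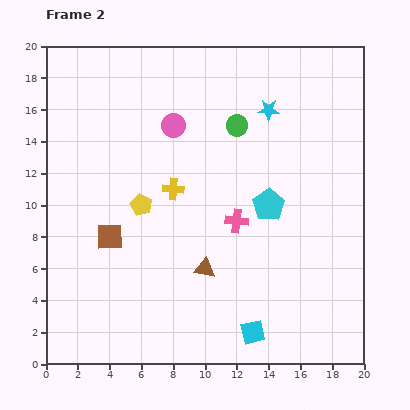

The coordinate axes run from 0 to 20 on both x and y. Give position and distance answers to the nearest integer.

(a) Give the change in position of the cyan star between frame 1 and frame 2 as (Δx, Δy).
(-3, 1)

The cyan star was at (17, 15) in frame 1 and (14, 16) in frame 2.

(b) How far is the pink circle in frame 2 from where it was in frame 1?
6

The pink circle moved from (3, 19) to (8, 15), a distance of √(5² + 4²) ≈ 6.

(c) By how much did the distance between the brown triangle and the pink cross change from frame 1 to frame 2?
+1

Distance in frame 1: 3. Distance in frame 2: 4.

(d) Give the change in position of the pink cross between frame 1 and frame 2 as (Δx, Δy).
(3, 4)

The pink cross was at (9, 5) in frame 1 and (12, 9) in frame 2.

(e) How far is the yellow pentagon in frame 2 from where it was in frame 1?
5

The yellow pentagon moved from (5, 5) to (6, 10), a distance of √(1² + 5²) ≈ 5.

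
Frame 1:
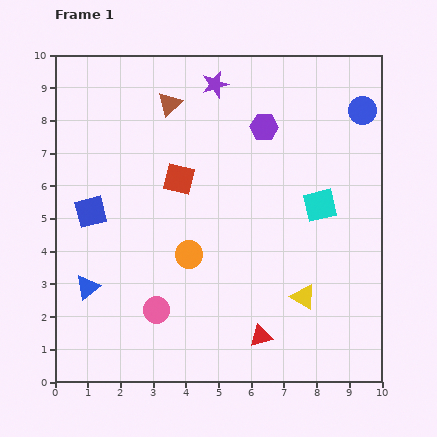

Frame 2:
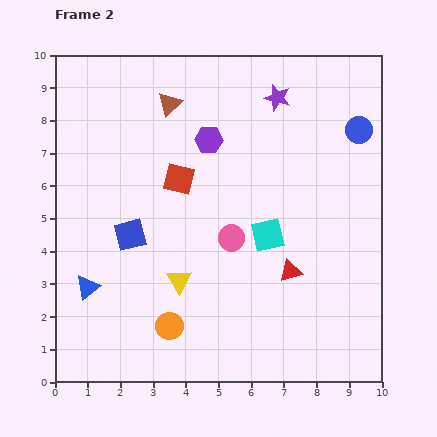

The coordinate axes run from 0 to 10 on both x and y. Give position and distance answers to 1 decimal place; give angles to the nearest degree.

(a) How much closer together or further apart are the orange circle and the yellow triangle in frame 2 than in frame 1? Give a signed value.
-2.3

Distance in frame 1: 3.7. Distance in frame 2: 1.4.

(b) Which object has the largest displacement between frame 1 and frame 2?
the yellow triangle

(moved 3.8; next 3.2)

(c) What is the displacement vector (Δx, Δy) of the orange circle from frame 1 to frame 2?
(-0.6, -2.2)

The orange circle was at (4.1, 3.9) in frame 1 and (3.5, 1.7) in frame 2.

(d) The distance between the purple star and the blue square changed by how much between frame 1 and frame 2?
+0.8

Distance in frame 1: 5.4. Distance in frame 2: 6.2.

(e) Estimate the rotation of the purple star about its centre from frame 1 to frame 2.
30° clockwise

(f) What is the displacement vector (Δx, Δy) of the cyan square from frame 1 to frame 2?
(-1.6, -0.9)

The cyan square was at (8.1, 5.4) in frame 1 and (6.5, 4.5) in frame 2.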